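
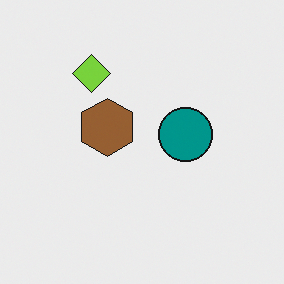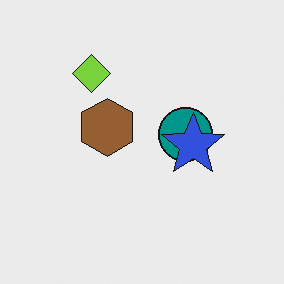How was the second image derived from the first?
This is the original image overlaid with an additional blue star.

A blue star appears in the second image that is absent from the first.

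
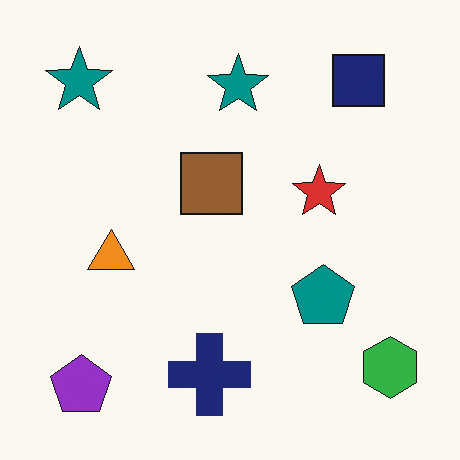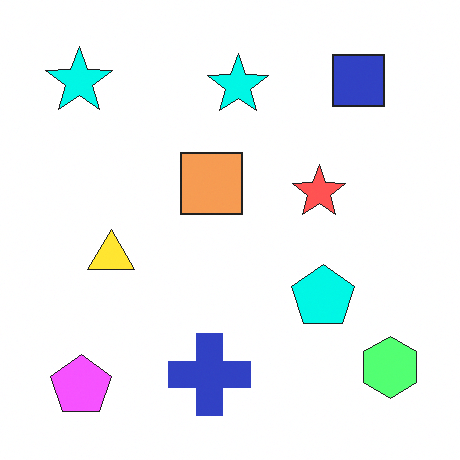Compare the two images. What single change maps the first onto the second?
The transformation is: brightened a lot.

Every pixel — background and shapes alike — is uniformly brightened.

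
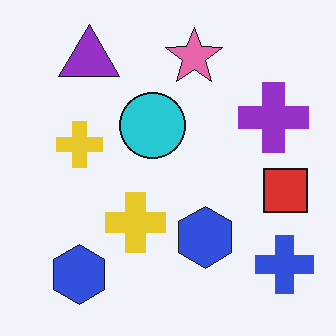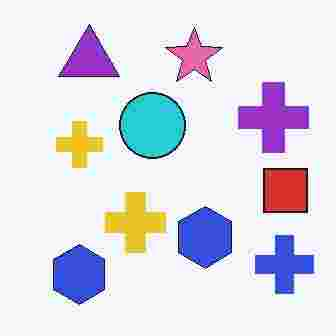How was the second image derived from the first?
The transformation is: degraded with heavy JPEG compression.

Blocky 8×8 compression artifacts appear around shape edges and the flat background shows ringing — characteristic JPEG degradation.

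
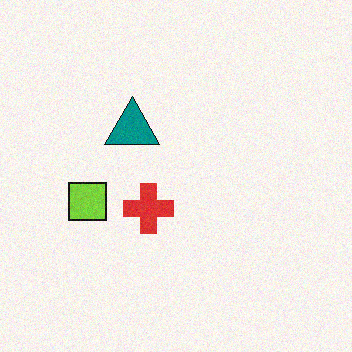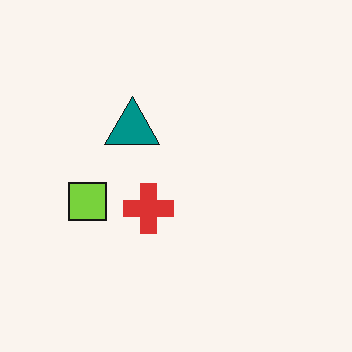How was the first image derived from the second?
This is the original image degraded with subtle gaussian noise.

Random speckle covers the whole image, including the flat background.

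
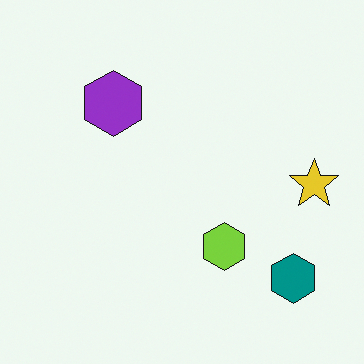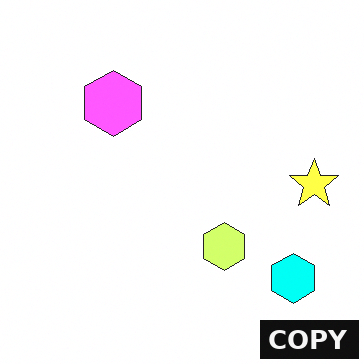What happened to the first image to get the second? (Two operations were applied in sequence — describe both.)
The second image is the first brightened a lot, then watermarked with the text "COPY" in the lower-right corner.

Every pixel — background and shapes alike — is uniformly brightened. A dark label reading "COPY" appears in the lower-right corner.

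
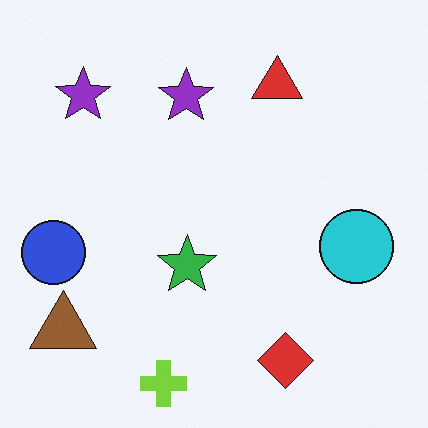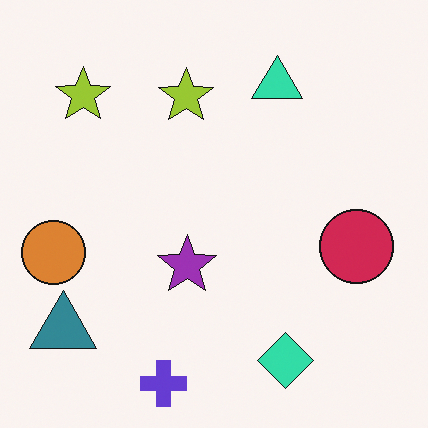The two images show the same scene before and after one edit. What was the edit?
It was hue-shifted through roughly half the color wheel.

Every shape's color has rotated by the same amount around the hue wheel — a uniform hue shift.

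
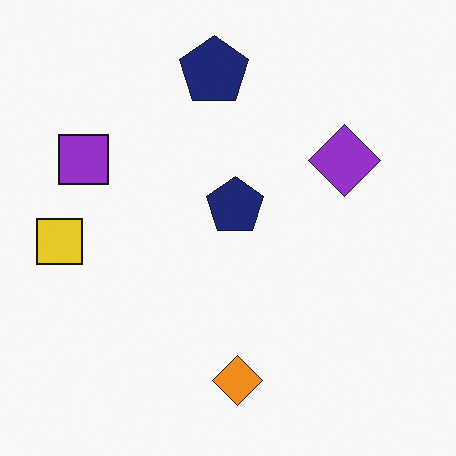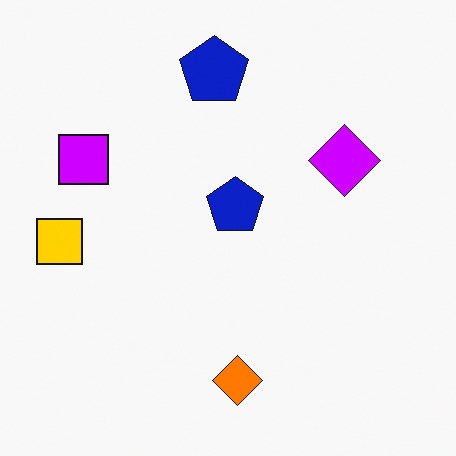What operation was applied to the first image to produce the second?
The second image is the first made much more vivid (saturation change).

All colors are more vivid — a global saturation change.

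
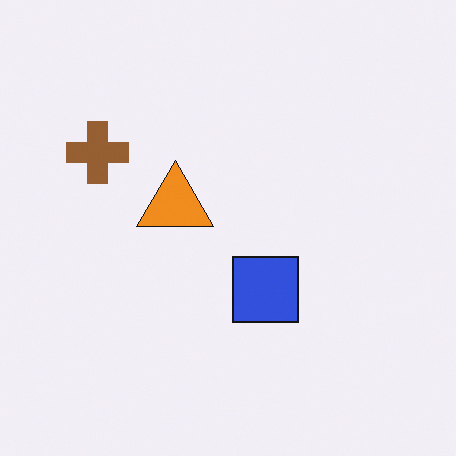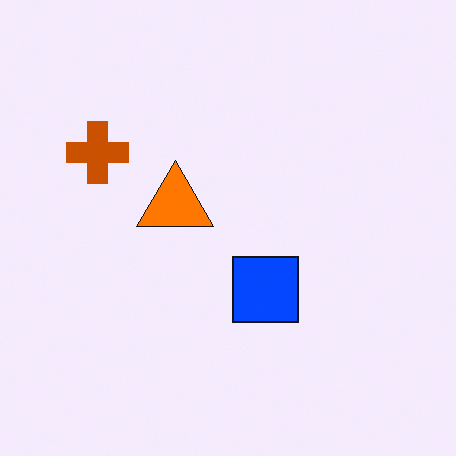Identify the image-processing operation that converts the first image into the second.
It was made much more vivid (saturation change).

All colors are more vivid — a global saturation change.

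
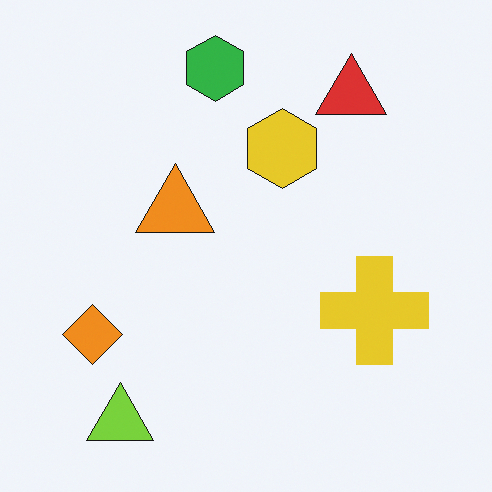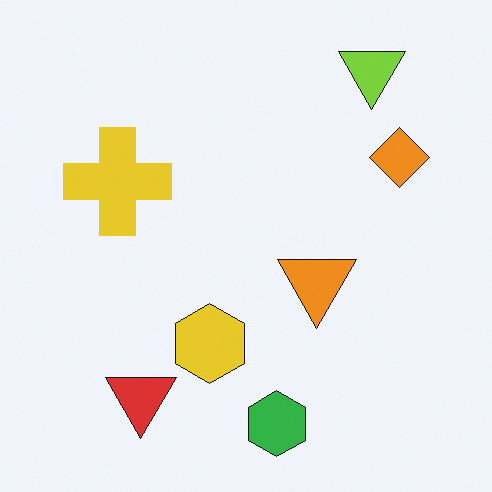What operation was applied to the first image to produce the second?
It was rotated 180°.

The lime triangle sits in the bottom-left of the first image and the top-right of the second — consistent with a whole-image 180° rotation.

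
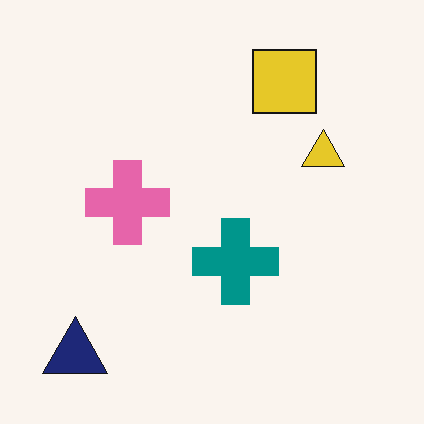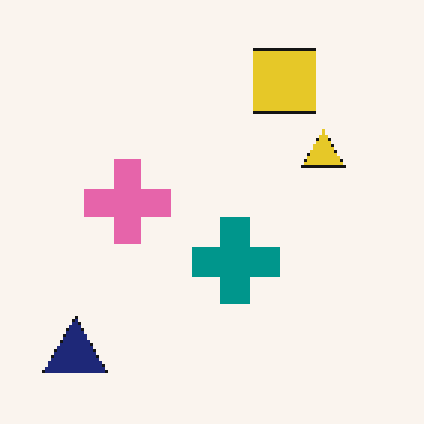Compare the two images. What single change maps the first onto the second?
Mildly pixelated.

Shapes are reduced to large square blocks; fine edges and outlines are lost — a downscale-then-upscale (mosaic) effect.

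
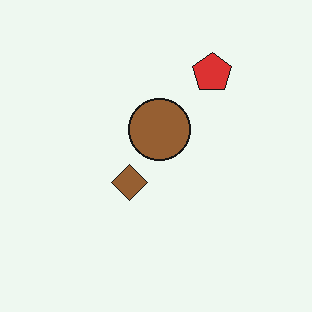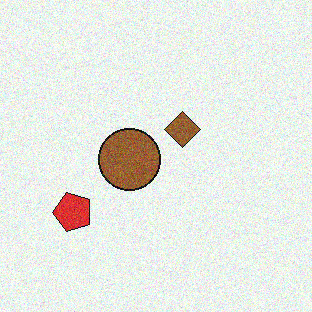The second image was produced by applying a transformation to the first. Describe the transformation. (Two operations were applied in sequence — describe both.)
It was degraded with visible gaussian noise, then transposed (reflected across the top-left ↔ bottom-right diagonal).

Random speckle covers the whole image, including the flat background. Shapes have swapped their row and column positions — what was in the top-right is now in the bottom-left — a diagonal reflection.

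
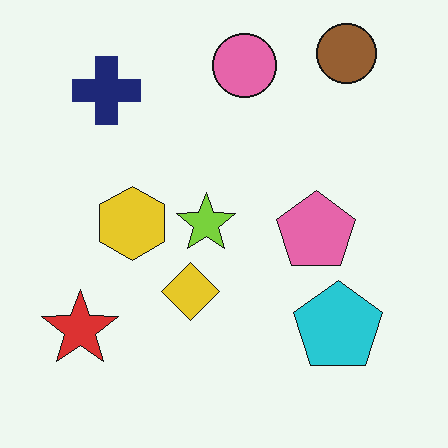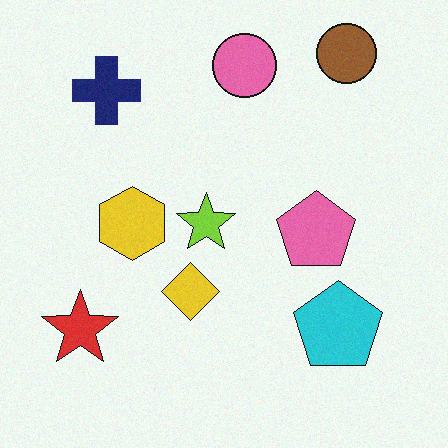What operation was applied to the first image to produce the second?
This is the original image degraded with light additive noise.

Random speckle covers the whole image, including the flat background.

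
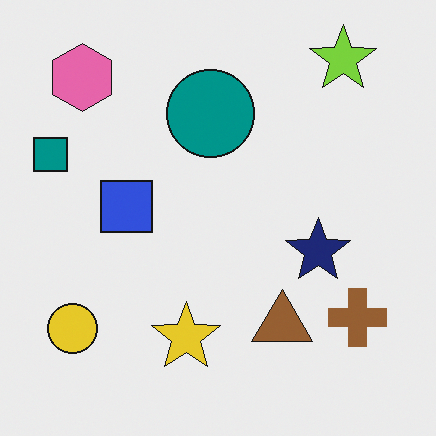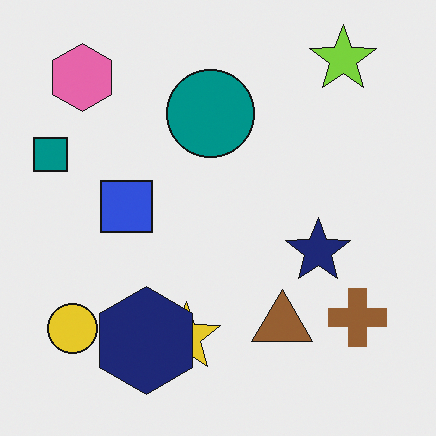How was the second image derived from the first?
This is the original image overlaid with an additional navy hexagon.

A navy hexagon appears in the second image that is absent from the first.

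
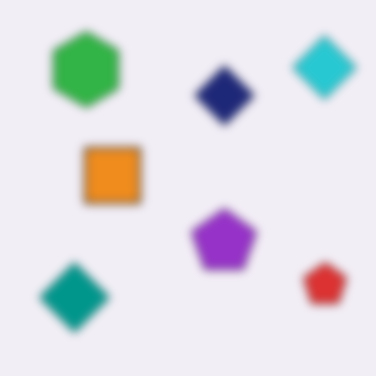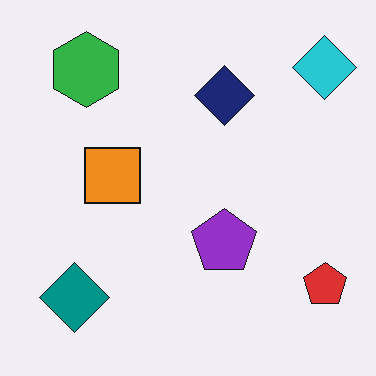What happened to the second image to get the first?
The image was moderately blurred.

Shape edges and outlines are uniformly softened across the whole image.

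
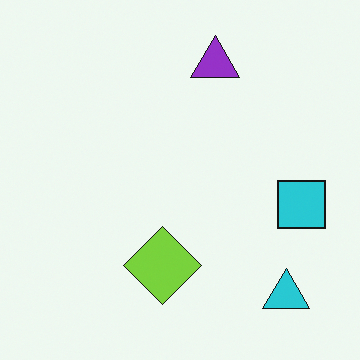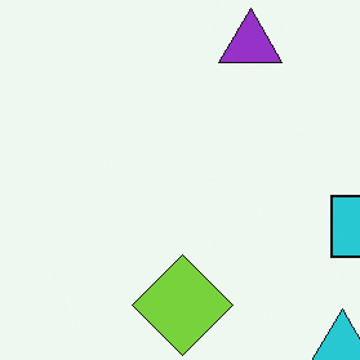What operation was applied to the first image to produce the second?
This is the original image cropped to a modestly smaller region and rescaled.

The visible shapes are larger and the field of view is narrower; shapes near the original edges may be partly or wholly outside the frame — a crop-and-rescale.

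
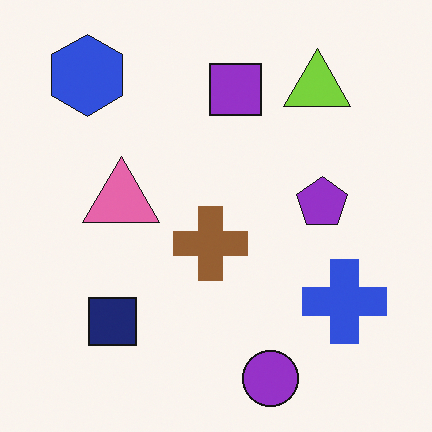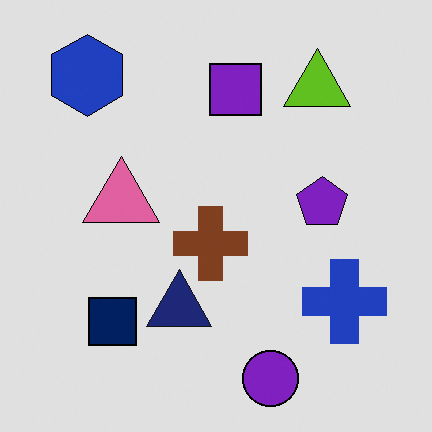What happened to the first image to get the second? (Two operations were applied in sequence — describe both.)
Posterized to a reduced palette, then overlaid with an additional navy triangle.

Each flat color has snapped to a coarser quantized level — most visibly, the near-white background has dropped to a flat grey. A navy triangle appears in the second image that is absent from the first.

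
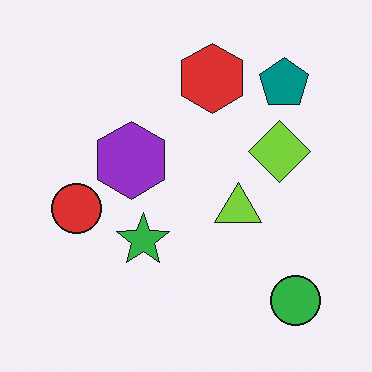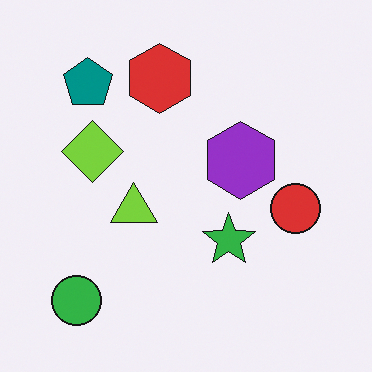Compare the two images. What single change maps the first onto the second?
The transformation is: flipped horizontally (left ↔ right).

The red circle is in the left of the first image and the right of the second — shapes on opposite sides of the vertical midline have swapped in a mirror flip.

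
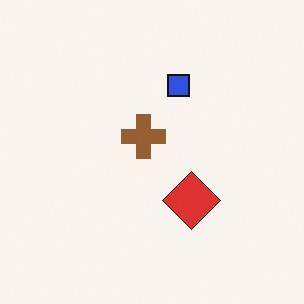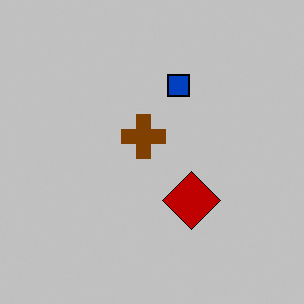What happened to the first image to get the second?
This is the original image heavily posterized to just a handful of flat colors.

Each flat color has snapped to a coarser quantized level — most visibly, the near-white background has dropped to a flat grey.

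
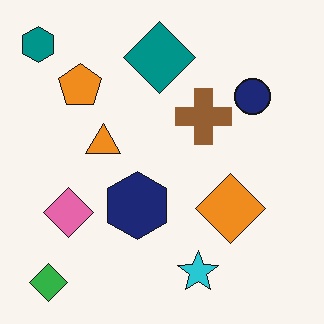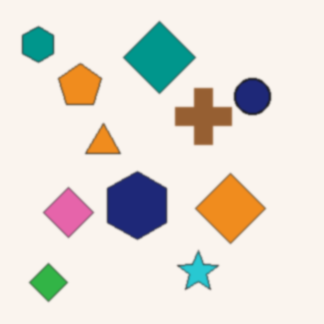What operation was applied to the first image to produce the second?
It was given a subtle gaussian blur.

Shape edges and outlines are uniformly softened across the whole image.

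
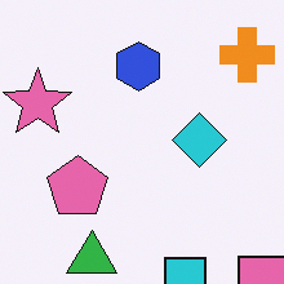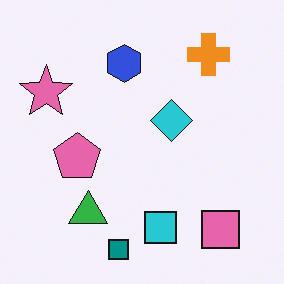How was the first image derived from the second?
This is the original image cropped slightly and scaled back up.

The visible shapes are larger and the field of view is narrower; shapes near the original edges may be partly or wholly outside the frame — a crop-and-rescale.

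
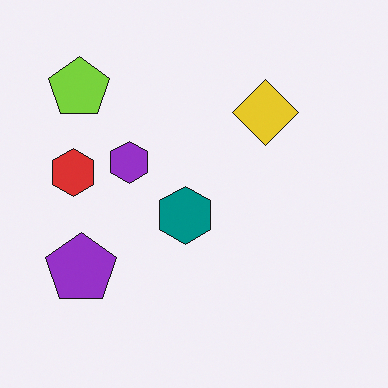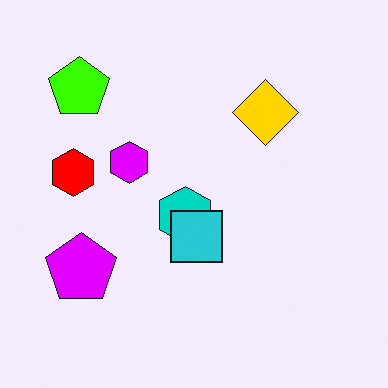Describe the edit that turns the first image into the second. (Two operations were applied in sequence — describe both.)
The transformation is: heavily oversaturated, then overlaid with an additional cyan square.

All colors are more vivid — a global saturation change. A cyan square appears in the second image that is absent from the first.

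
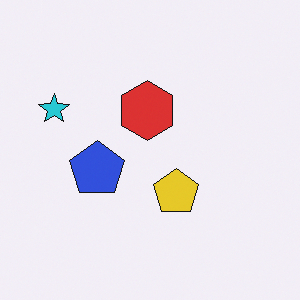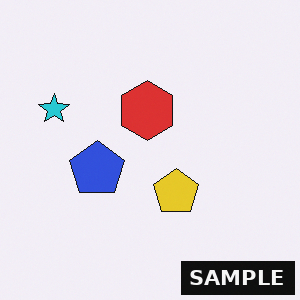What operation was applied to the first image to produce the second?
The image was watermarked with the text "SAMPLE" in the lower-right corner.

A dark label reading "SAMPLE" appears in the lower-right corner.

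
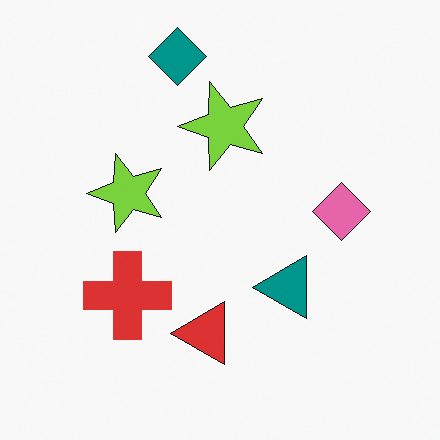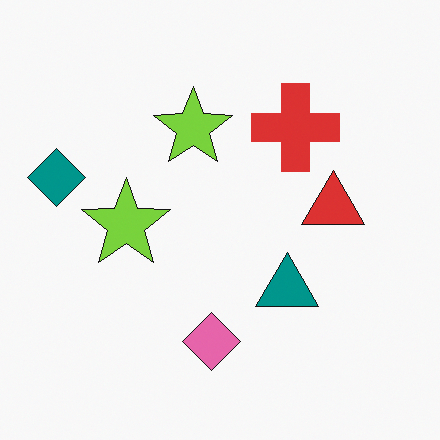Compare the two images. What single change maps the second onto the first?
Transposed (reflected across the top-left ↔ bottom-right diagonal).

Shapes have swapped their row and column positions — what was in the top-right is now in the bottom-left — a diagonal reflection.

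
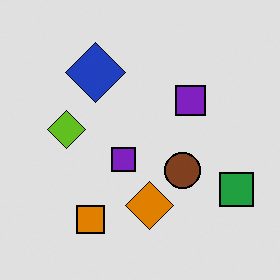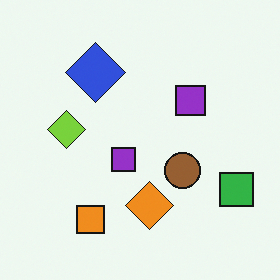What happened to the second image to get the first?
The first image is the second posterized to a reduced palette.

Each flat color has snapped to a coarser quantized level — most visibly, the near-white background has dropped to a flat grey.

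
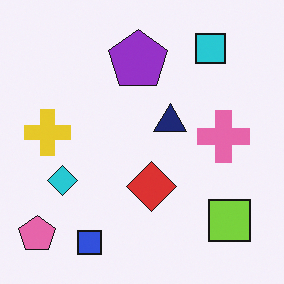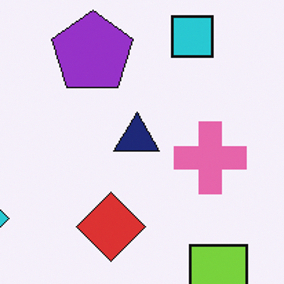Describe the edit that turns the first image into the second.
The second image is the first cropped to a modestly smaller region and rescaled.

The visible shapes are larger and the field of view is narrower; shapes near the original edges may be partly or wholly outside the frame — a crop-and-rescale.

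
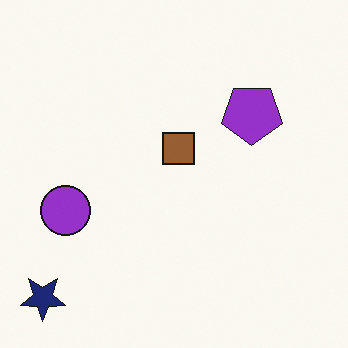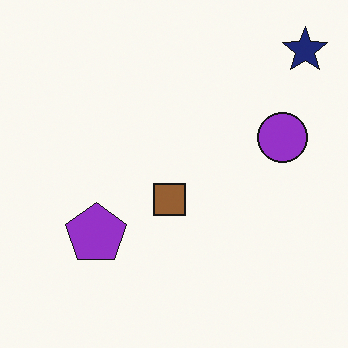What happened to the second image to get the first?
This is the original image rotated 180°.

The navy star sits in the top-right of the second image and the bottom-left of the first — consistent with a whole-image 180° rotation.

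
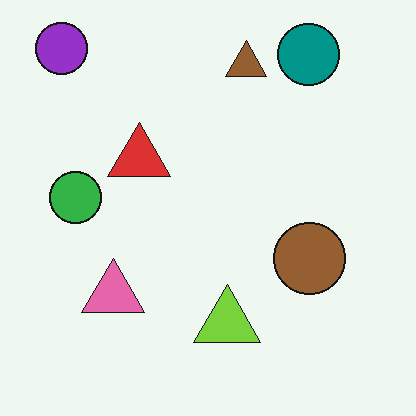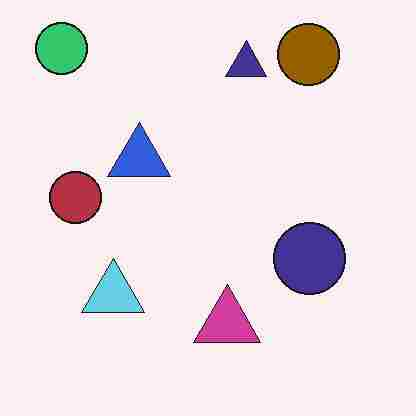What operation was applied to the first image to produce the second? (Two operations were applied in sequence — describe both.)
The second image is the first hue-shifted by a large amount, then degraded with heavy JPEG compression.

Every shape's color has rotated by the same amount around the hue wheel — a uniform hue shift. Blocky 8×8 compression artifacts appear around shape edges and the flat background shows ringing — characteristic JPEG degradation.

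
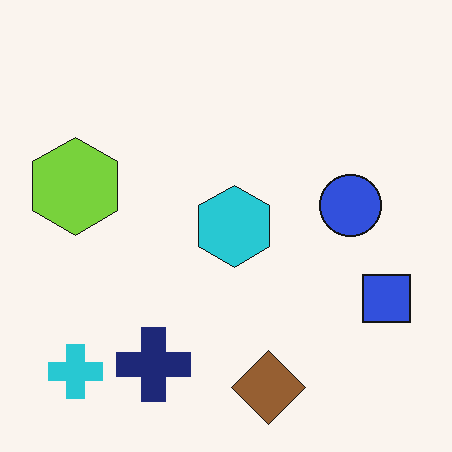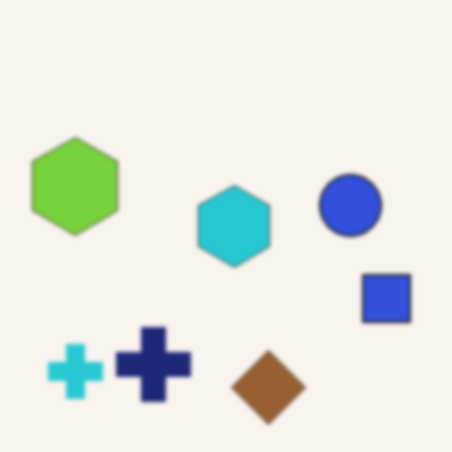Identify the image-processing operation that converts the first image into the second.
This is the original image lightly blurred.

Shape edges and outlines are uniformly softened across the whole image.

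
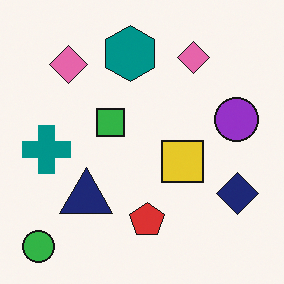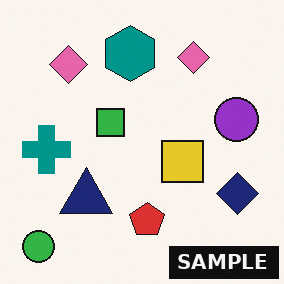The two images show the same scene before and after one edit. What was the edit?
The image was watermarked with the text "SAMPLE" in the lower-right corner.

A dark label reading "SAMPLE" appears in the lower-right corner.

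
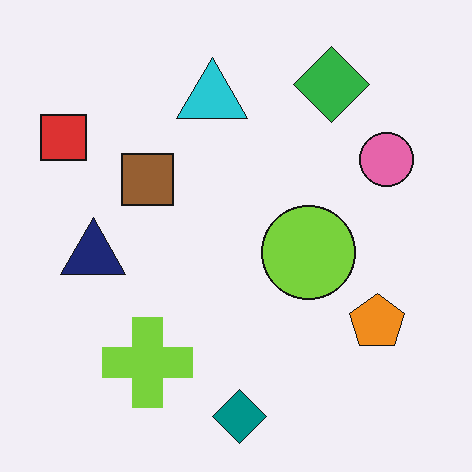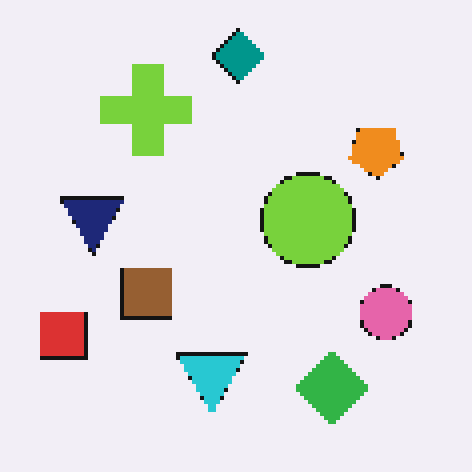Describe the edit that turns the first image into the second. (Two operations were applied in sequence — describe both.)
It was mildly pixelated, then flipped vertically (top ↔ bottom).

Shapes are reduced to large square blocks; fine edges and outlines are lost — a downscale-then-upscale (mosaic) effect. The teal diamond is in the bottom of the first image and the top of the second — shapes on opposite sides of the horizontal midline have swapped in a mirror flip.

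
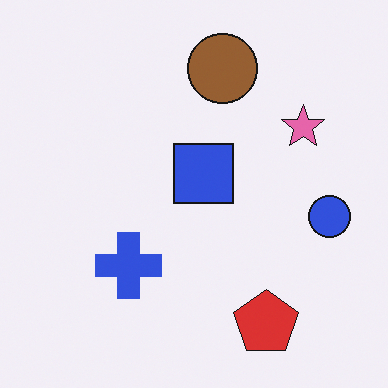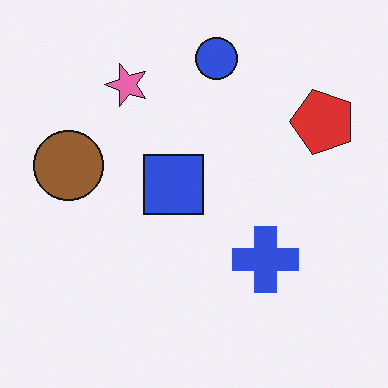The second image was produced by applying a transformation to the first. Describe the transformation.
The second image is the first rotated 90° counter-clockwise.

The red pentagon sits in the bottom-right of the first image and the top-right of the second — consistent with a whole-image 90° counter-clockwise rotation.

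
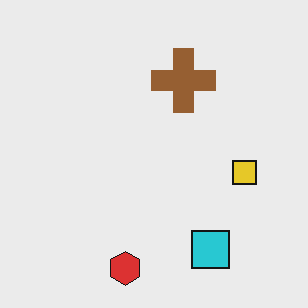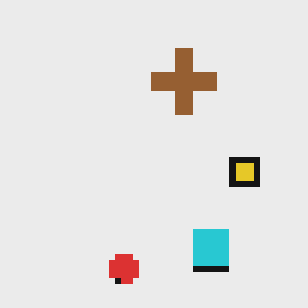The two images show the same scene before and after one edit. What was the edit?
This is the original image pixelated into visible square blocks.

Shapes are reduced to large square blocks; fine edges and outlines are lost — a downscale-then-upscale (mosaic) effect.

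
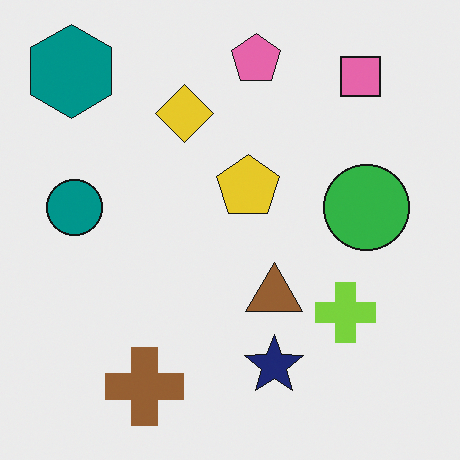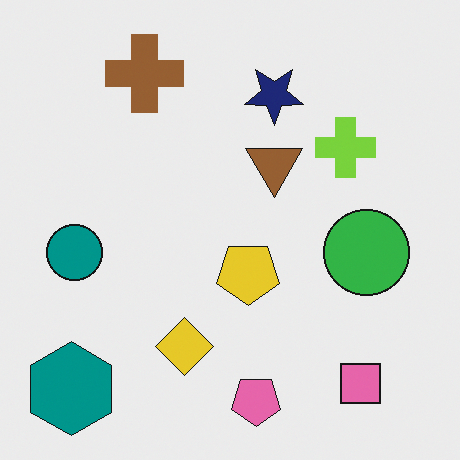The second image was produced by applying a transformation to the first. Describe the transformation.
The second image is the first flipped vertically (top ↔ bottom).

The pink pentagon is in the top of the first image and the bottom of the second — shapes on opposite sides of the horizontal midline have swapped in a mirror flip.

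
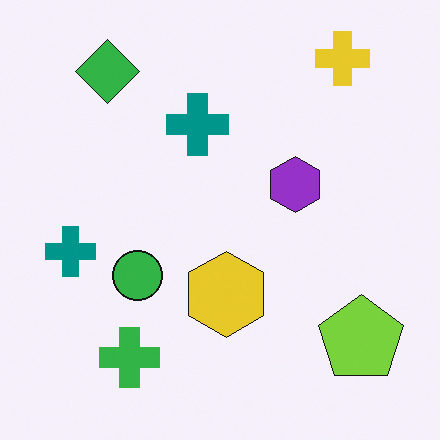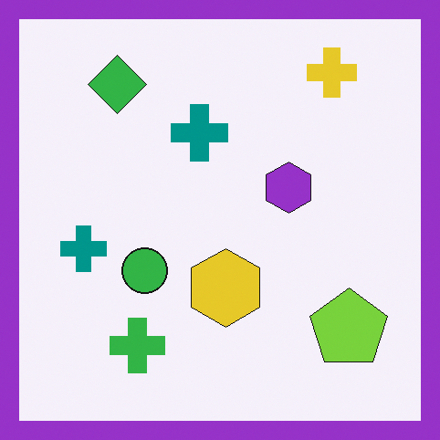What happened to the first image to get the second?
The transformation is: framed with a purple border.

A solid purple frame runs around the edge of the second image, with the content slightly shrunk inside it.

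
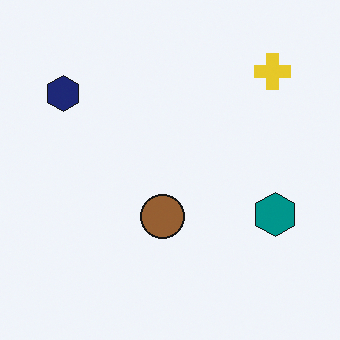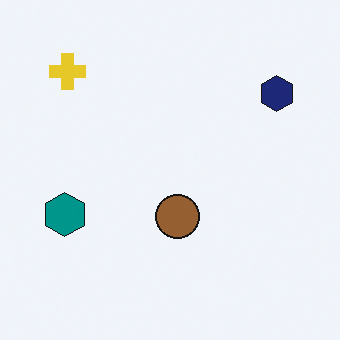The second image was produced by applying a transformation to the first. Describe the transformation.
Flipped horizontally (left ↔ right).

The navy hexagon is in the top-left of the first image and the top-right of the second — shapes on opposite sides of the vertical midline have swapped in a mirror flip.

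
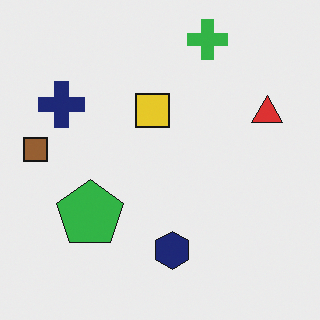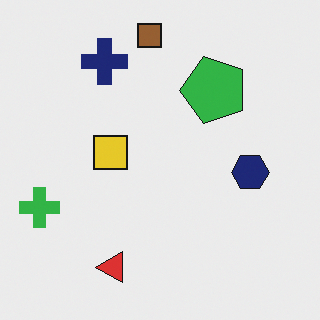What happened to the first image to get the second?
It was transposed (reflected across the top-left ↔ bottom-right diagonal).

Shapes have swapped their row and column positions — what was in the top-right is now in the bottom-left — a diagonal reflection.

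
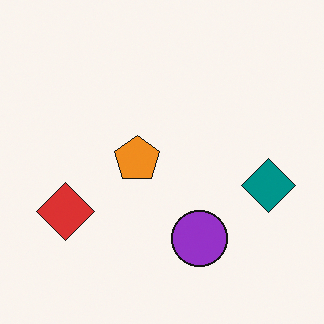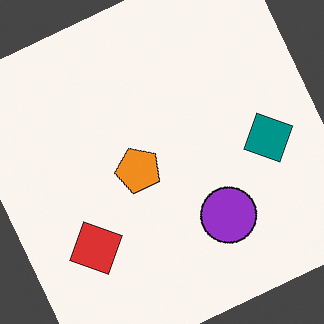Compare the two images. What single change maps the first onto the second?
Rotated counter-clockwise by a clearly visible amount.

Every shape is tilted by the same angle and the image corners show triangular fill wedges — a whole-image rotation by a non-right angle.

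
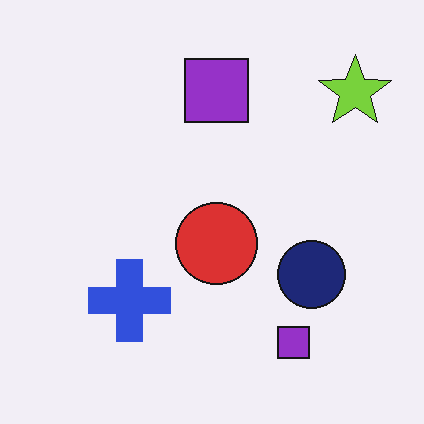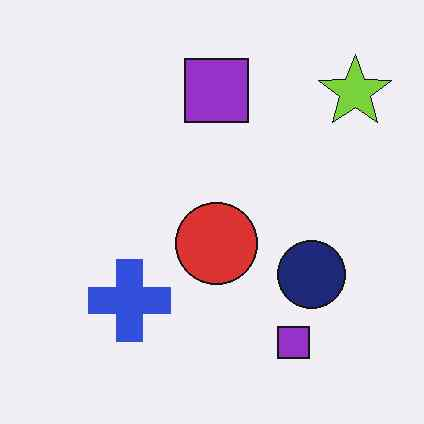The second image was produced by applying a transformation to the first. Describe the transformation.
This is the original image JPEG-compressed with visible artifacts.

Blocky 8×8 compression artifacts appear around shape edges and the flat background shows ringing — characteristic JPEG degradation.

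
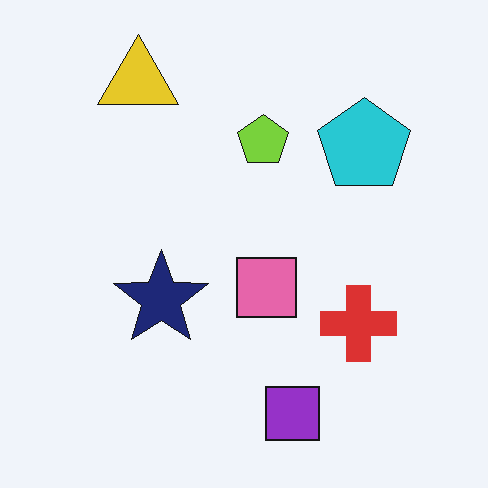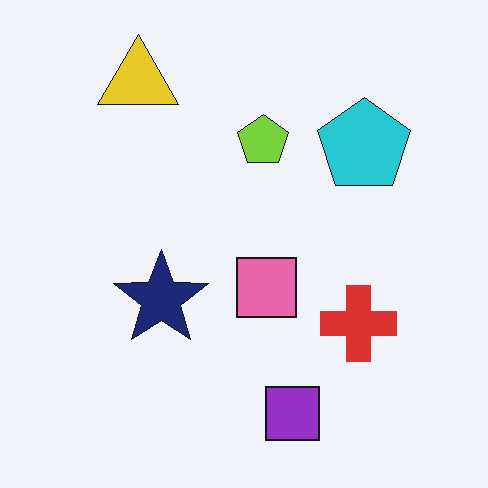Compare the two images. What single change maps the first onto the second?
It was given moderate JPEG compression.

Blocky 8×8 compression artifacts appear around shape edges and the flat background shows ringing — characteristic JPEG degradation.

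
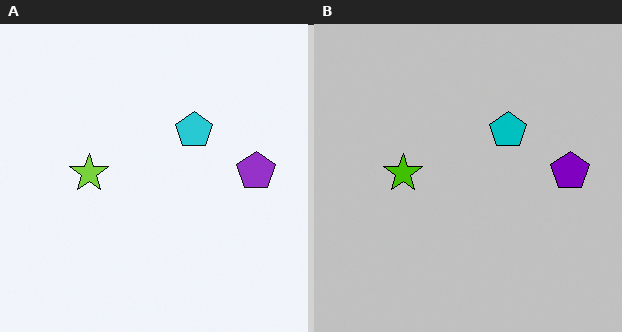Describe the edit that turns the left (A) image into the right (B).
The transformation is: heavily posterized to just a handful of flat colors.

Each flat color has snapped to a coarser quantized level — most visibly, the near-white background has dropped to a flat grey.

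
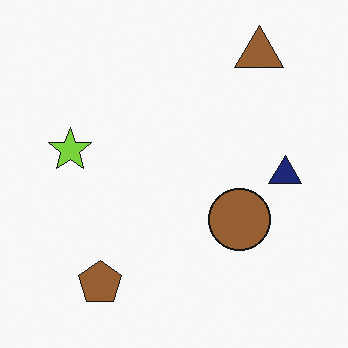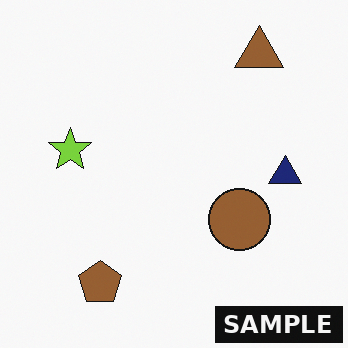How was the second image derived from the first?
The image was watermarked with the text "SAMPLE" in the lower-right corner.

A dark label reading "SAMPLE" appears in the lower-right corner.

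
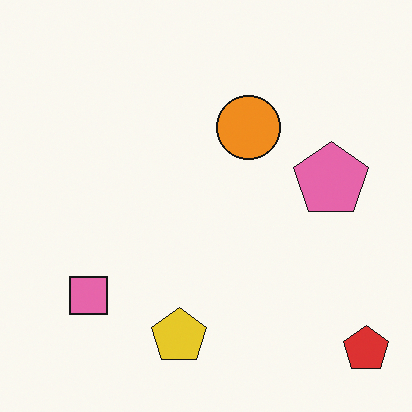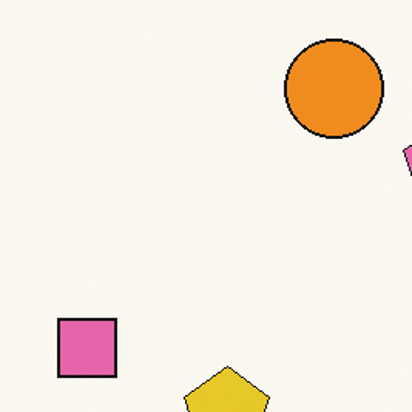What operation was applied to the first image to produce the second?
Cropped to a modestly smaller region and rescaled.

The visible shapes are larger and the field of view is narrower; shapes near the original edges may be partly or wholly outside the frame — a crop-and-rescale.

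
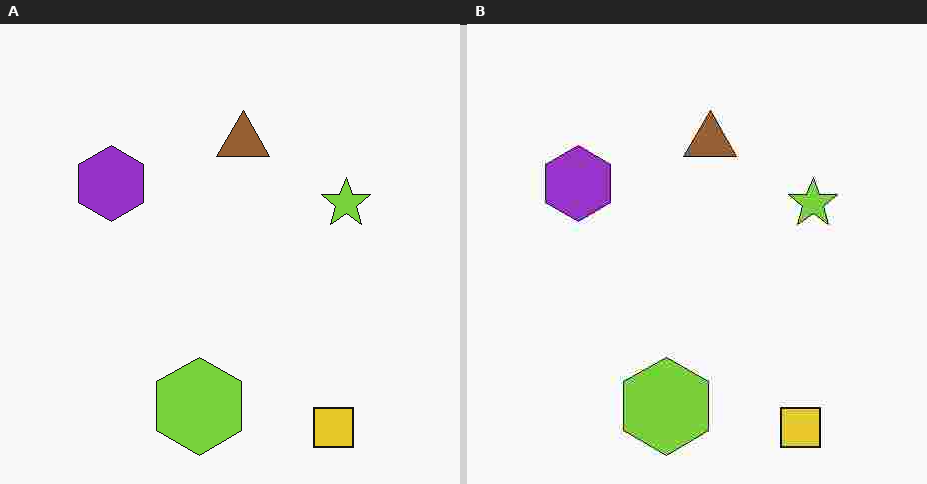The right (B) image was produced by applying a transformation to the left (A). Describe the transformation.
It was degraded with heavy JPEG compression.

Blocky 8×8 compression artifacts appear around shape edges and the flat background shows ringing — characteristic JPEG degradation.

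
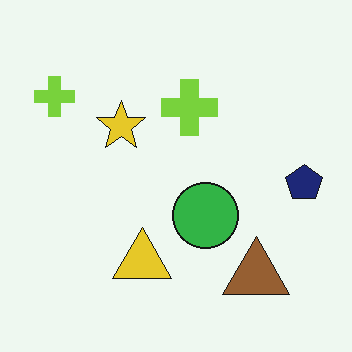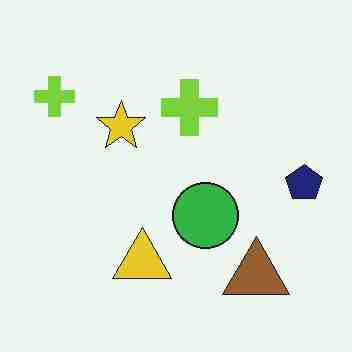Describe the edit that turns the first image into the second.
The transformation is: degraded with heavy JPEG compression.

Blocky 8×8 compression artifacts appear around shape edges and the flat background shows ringing — characteristic JPEG degradation.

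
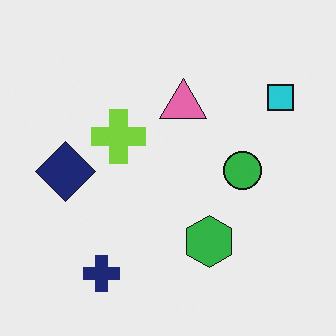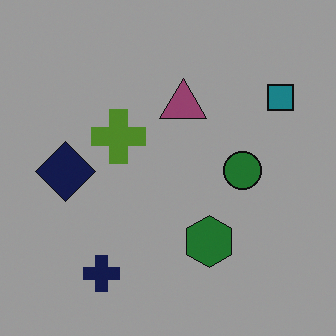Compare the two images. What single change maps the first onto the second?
This is the original image substantially darkened.

Every pixel — background and shapes alike — is uniformly darkened.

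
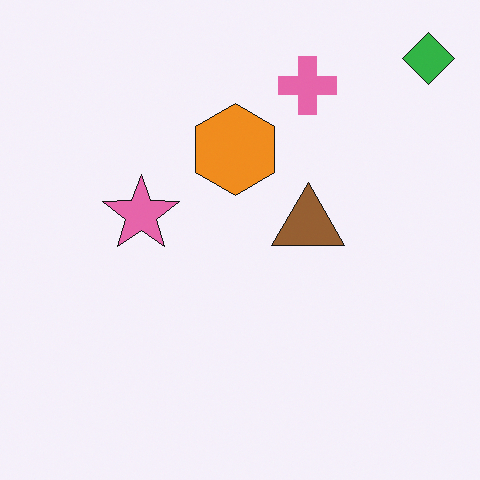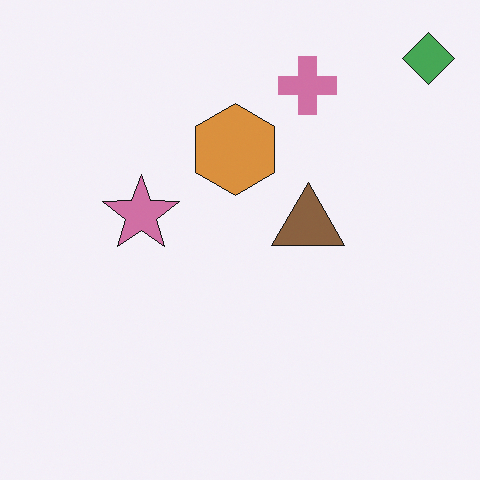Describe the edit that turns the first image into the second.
It was slightly desaturated.

All colors are more muted and greyish — a global saturation change.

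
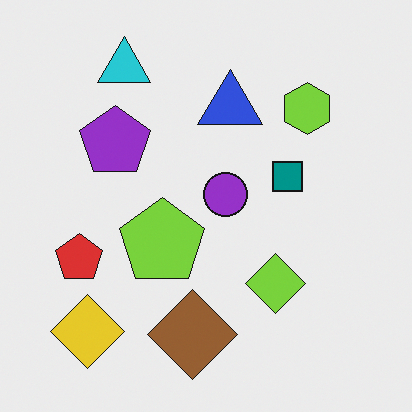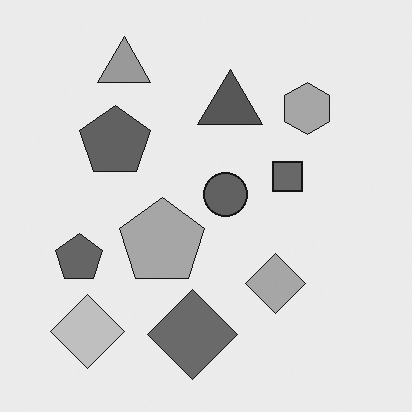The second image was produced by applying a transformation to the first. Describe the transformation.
The image was converted to grayscale.

All color is removed — every shape is now a shade of grey.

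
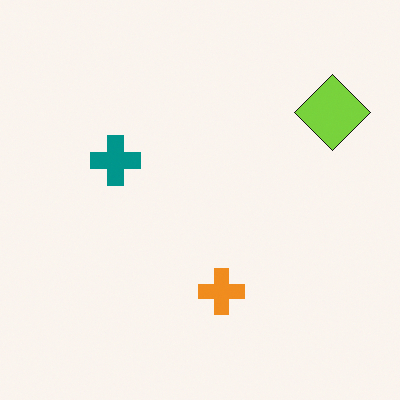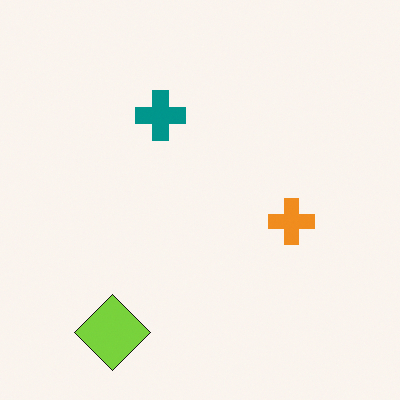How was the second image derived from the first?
This is the original image transposed (reflected across the top-left ↔ bottom-right diagonal).

Shapes have swapped their row and column positions — what was in the top-right is now in the bottom-left — a diagonal reflection.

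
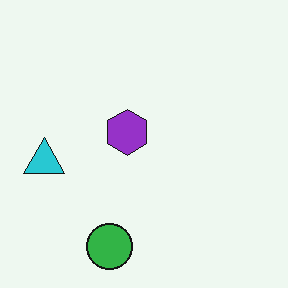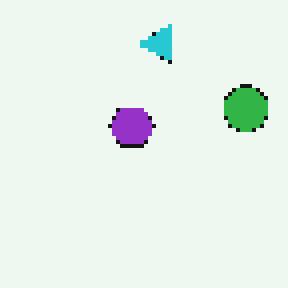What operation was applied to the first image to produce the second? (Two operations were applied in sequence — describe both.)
The second image is the first transposed (reflected across the top-left ↔ bottom-right diagonal), then mildly pixelated.

Shapes have swapped their row and column positions — what was in the top-right is now in the bottom-left — a diagonal reflection. Shapes are reduced to large square blocks; fine edges and outlines are lost — a downscale-then-upscale (mosaic) effect.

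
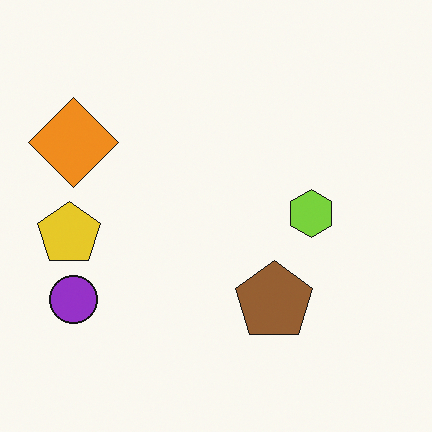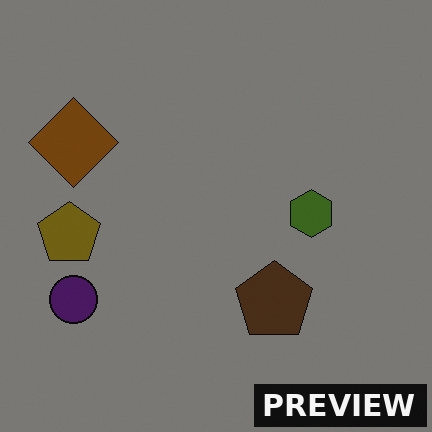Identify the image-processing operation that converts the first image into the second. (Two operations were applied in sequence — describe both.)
The image was darkened a lot, then watermarked with the text "PREVIEW" in the lower-right corner.

Every pixel — background and shapes alike — is uniformly darkened. A dark label reading "PREVIEW" appears in the lower-right corner.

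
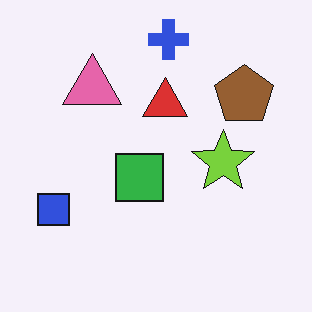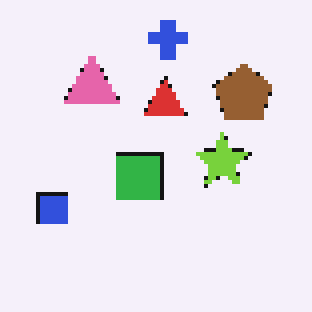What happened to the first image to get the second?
This is the original image mildly pixelated.

Shapes are reduced to large square blocks; fine edges and outlines are lost — a downscale-then-upscale (mosaic) effect.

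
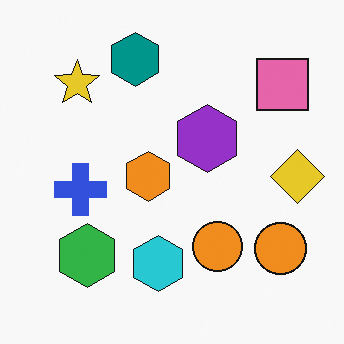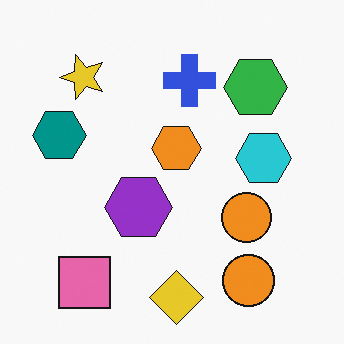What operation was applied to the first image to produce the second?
The transformation is: transposed (reflected across the top-left ↔ bottom-right diagonal).

Shapes have swapped their row and column positions — what was in the top-right is now in the bottom-left — a diagonal reflection.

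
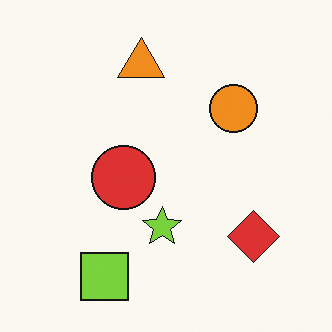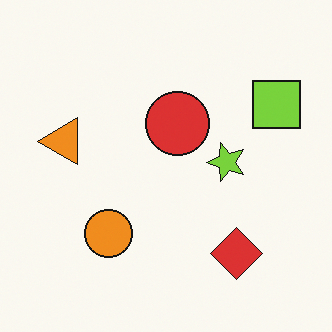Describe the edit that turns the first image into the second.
This is the original image transposed (reflected across the top-left ↔ bottom-right diagonal).

Shapes have swapped their row and column positions — what was in the top-right is now in the bottom-left — a diagonal reflection.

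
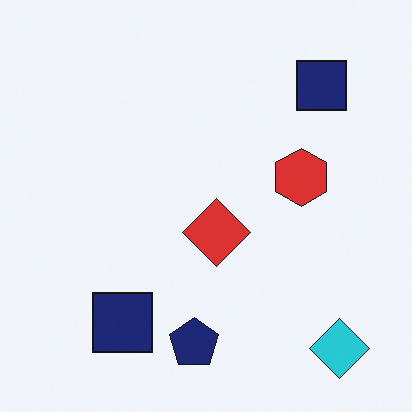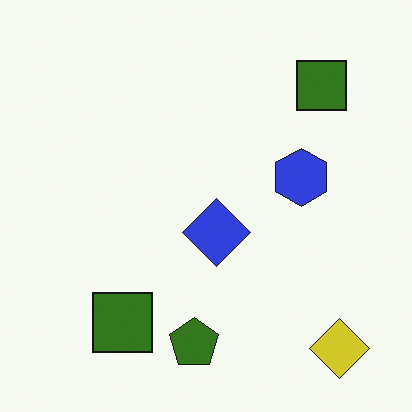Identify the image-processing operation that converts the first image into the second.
It was hue-shifted through roughly half the color wheel.

Every shape's color has rotated by the same amount around the hue wheel — a uniform hue shift.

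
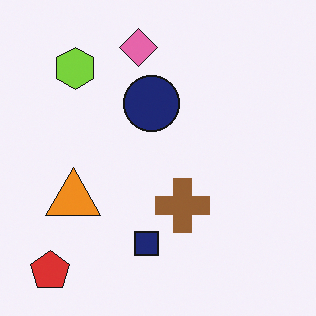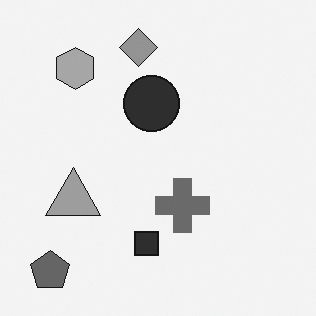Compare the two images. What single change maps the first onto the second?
The image was converted to grayscale.

All color is removed — every shape is now a shade of grey.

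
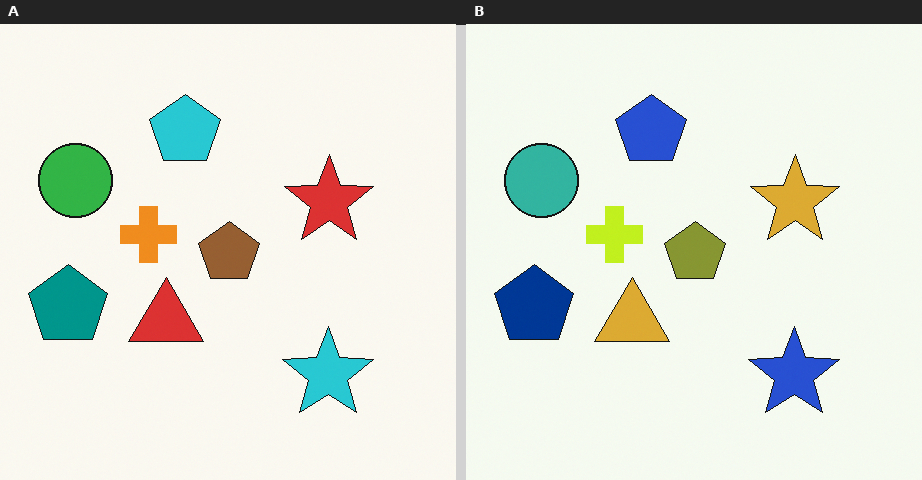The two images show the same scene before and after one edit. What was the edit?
It was hue-shifted by a small amount.

Every shape's color has rotated by the same amount around the hue wheel — a uniform hue shift.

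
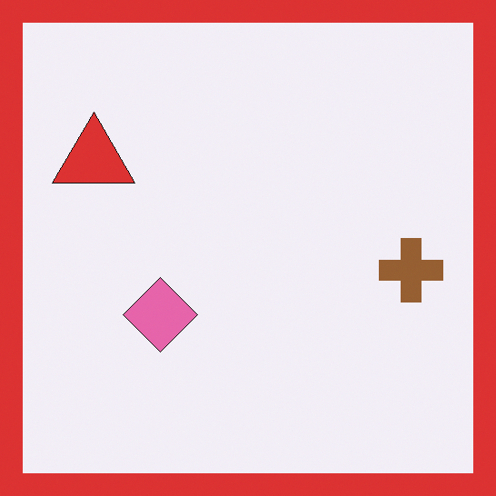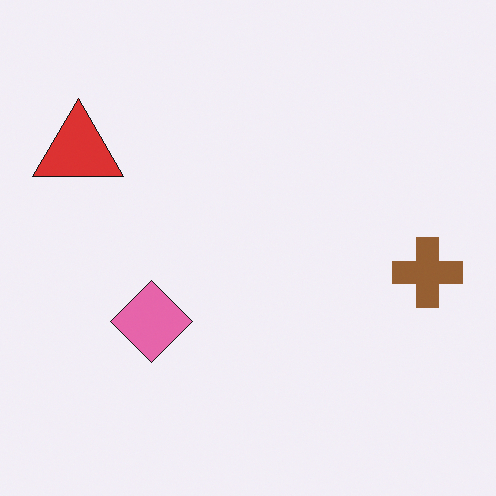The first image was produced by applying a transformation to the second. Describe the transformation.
This is the original image framed with a red border.

A solid red frame runs around the edge of the first image, with the content slightly shrunk inside it.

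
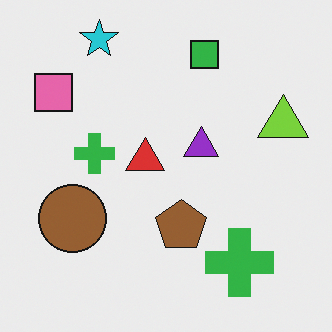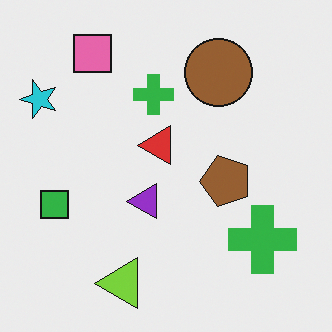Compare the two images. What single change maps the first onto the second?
It was transposed (reflected across the top-left ↔ bottom-right diagonal).

Shapes have swapped their row and column positions — what was in the top-right is now in the bottom-left — a diagonal reflection.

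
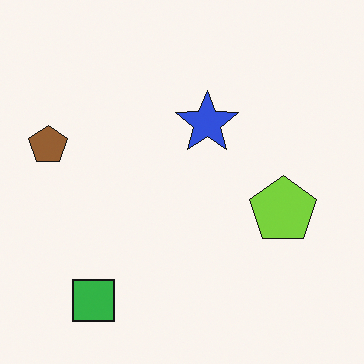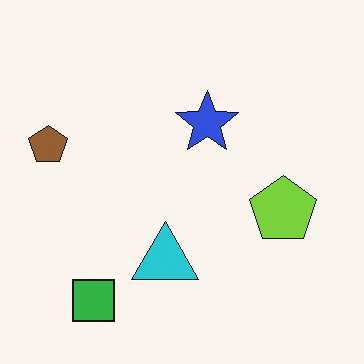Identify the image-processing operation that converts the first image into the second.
Overlaid with an additional cyan triangle.

A cyan triangle appears in the second image that is absent from the first.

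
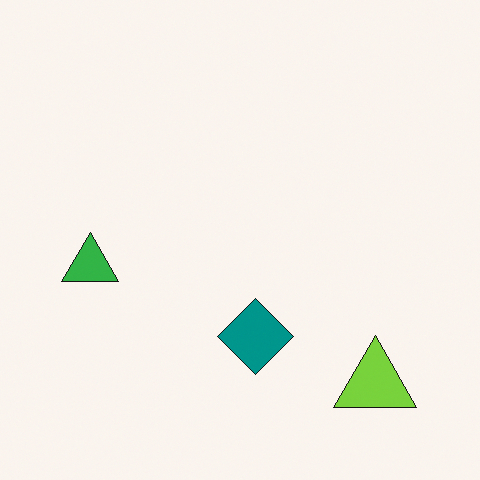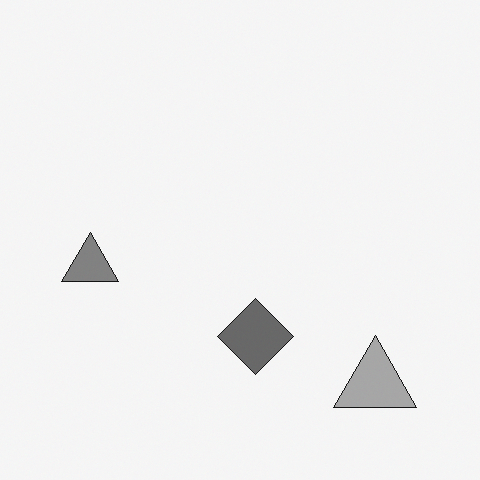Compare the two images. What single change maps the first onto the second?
The second image is the first converted to grayscale.

All color is removed — every shape is now a shade of grey.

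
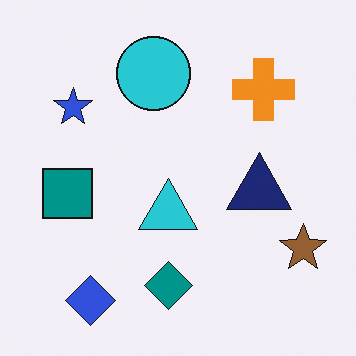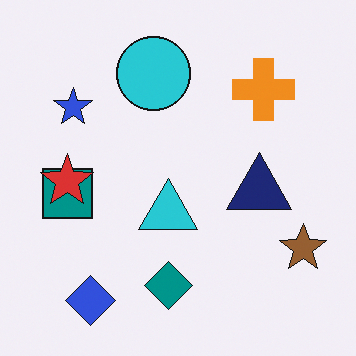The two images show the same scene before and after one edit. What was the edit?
The transformation is: overlaid with an additional red star.

A red star appears in the second image that is absent from the first.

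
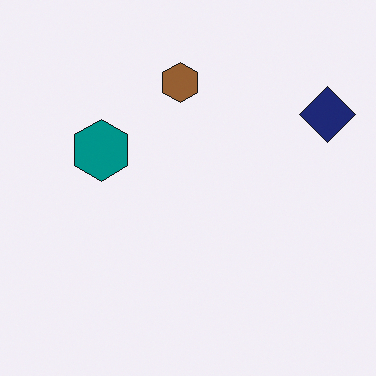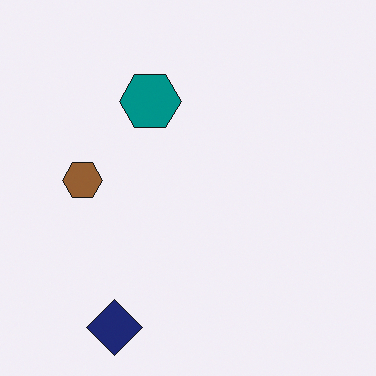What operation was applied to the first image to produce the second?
Transposed (reflected across the top-left ↔ bottom-right diagonal).

Shapes have swapped their row and column positions — what was in the top-right is now in the bottom-left — a diagonal reflection.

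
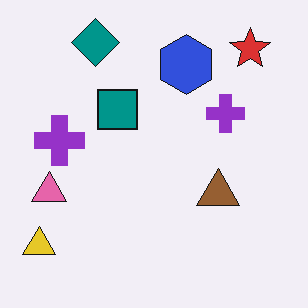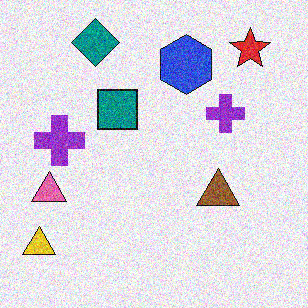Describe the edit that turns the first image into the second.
The transformation is: degraded with a thick layer of grain.

Random speckle covers the whole image, including the flat background.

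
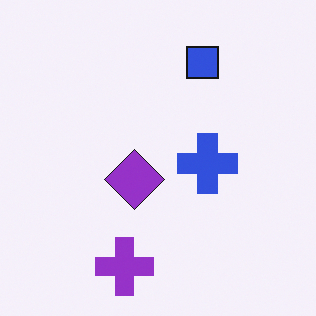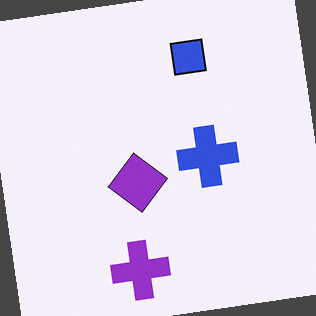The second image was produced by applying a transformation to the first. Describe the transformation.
Rotated counter-clockwise by a few degrees.

Every shape is tilted by the same angle and the image corners show triangular fill wedges — a whole-image rotation by a non-right angle.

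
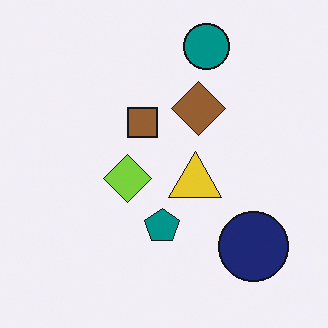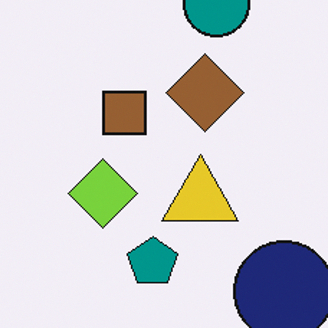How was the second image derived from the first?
The second image is the first cropped to a modestly smaller region and rescaled.

The visible shapes are larger and the field of view is narrower; shapes near the original edges may be partly or wholly outside the frame — a crop-and-rescale.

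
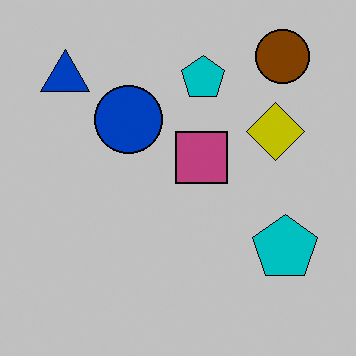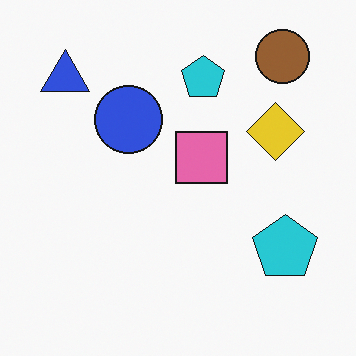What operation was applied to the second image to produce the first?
The transformation is: heavily posterized to just a handful of flat colors.

Each flat color has snapped to a coarser quantized level — most visibly, the near-white background has dropped to a flat grey.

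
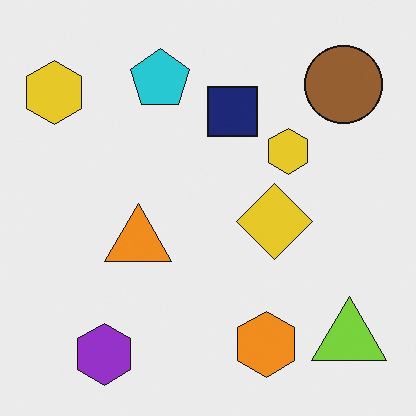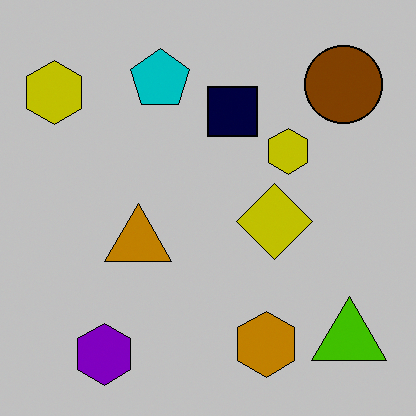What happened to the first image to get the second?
Heavily posterized to just a handful of flat colors.

Each flat color has snapped to a coarser quantized level — most visibly, the near-white background has dropped to a flat grey.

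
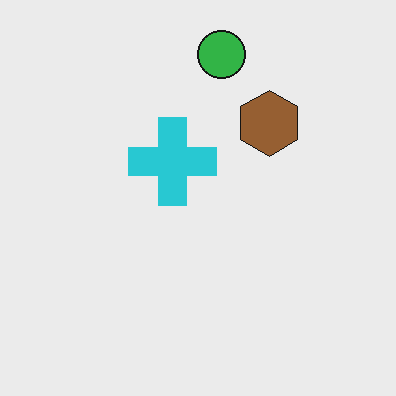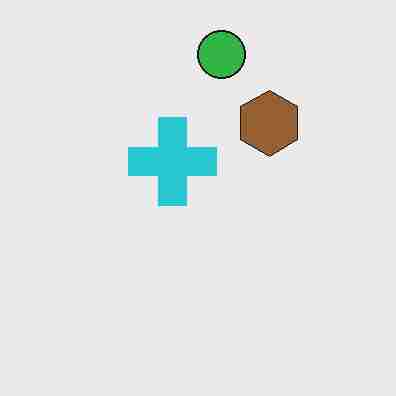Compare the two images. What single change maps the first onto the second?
The image was heavily JPEG-compressed with obvious blocking artifacts.

Blocky 8×8 compression artifacts appear around shape edges and the flat background shows ringing — characteristic JPEG degradation.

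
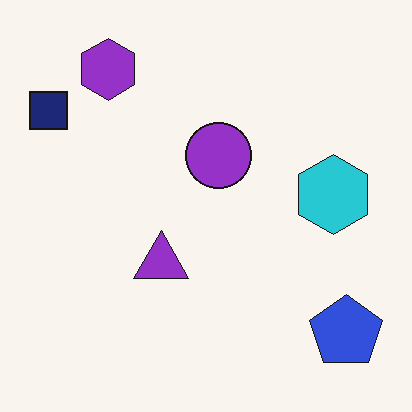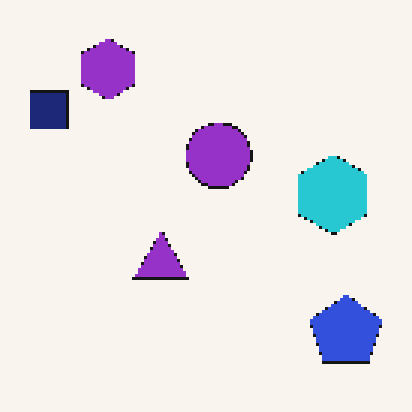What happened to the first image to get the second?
The second image is the first mildly pixelated.

Shapes are reduced to large square blocks; fine edges and outlines are lost — a downscale-then-upscale (mosaic) effect.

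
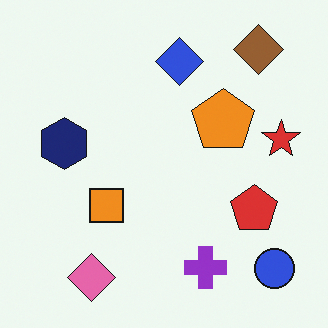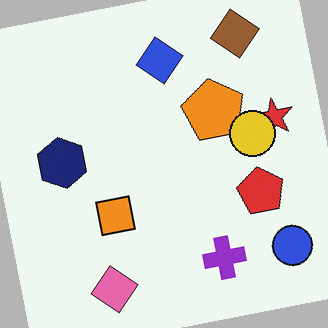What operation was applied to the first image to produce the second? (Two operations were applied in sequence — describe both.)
The image was rotated counter-clockwise by a few degrees, then overlaid with an additional yellow circle.

Every shape is tilted by the same angle and the image corners show triangular fill wedges — a whole-image rotation by a non-right angle. A yellow circle appears in the second image that is absent from the first.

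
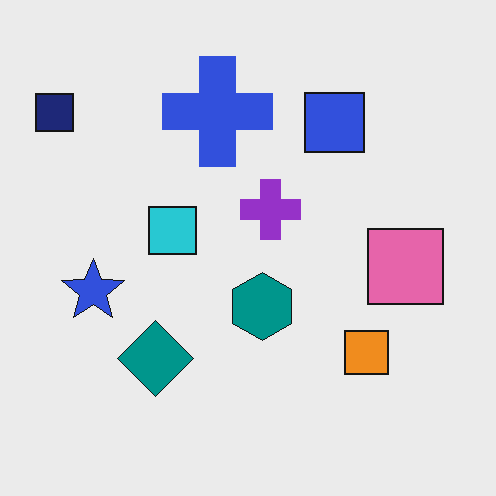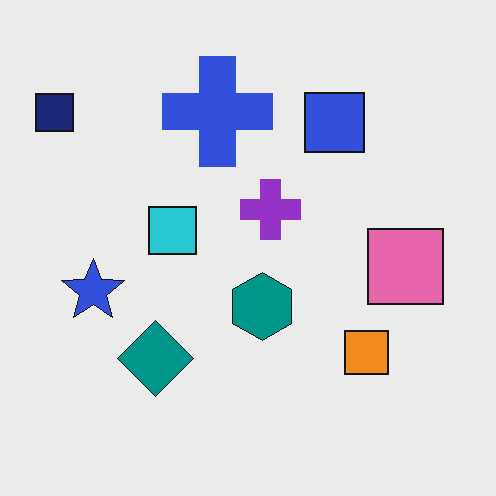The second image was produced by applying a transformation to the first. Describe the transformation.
Given moderate JPEG compression.

Blocky 8×8 compression artifacts appear around shape edges and the flat background shows ringing — characteristic JPEG degradation.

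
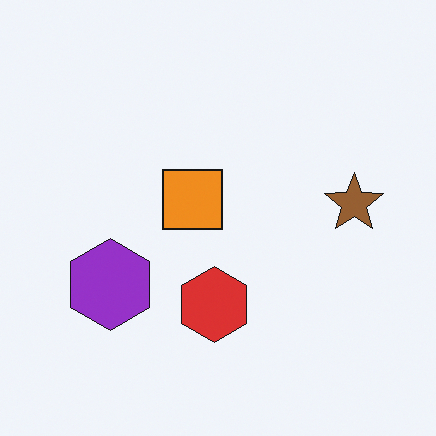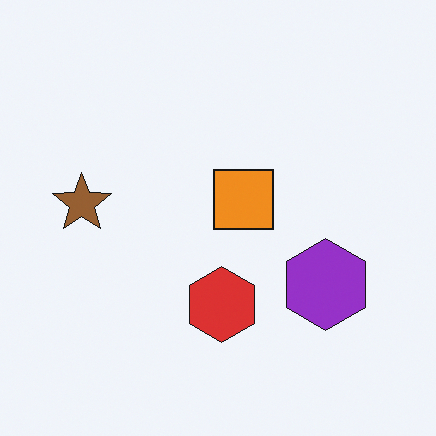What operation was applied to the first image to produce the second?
This is the original image flipped horizontally (left ↔ right).

The brown star is in the right of the first image and the left of the second — shapes on opposite sides of the vertical midline have swapped in a mirror flip.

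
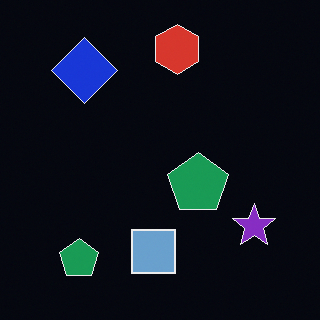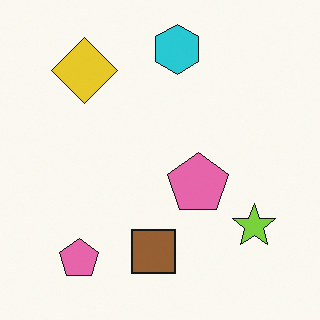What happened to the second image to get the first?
This is the original image color-inverted (negative).

The light background has become dark and every shape's color is its complement — a photographic negative.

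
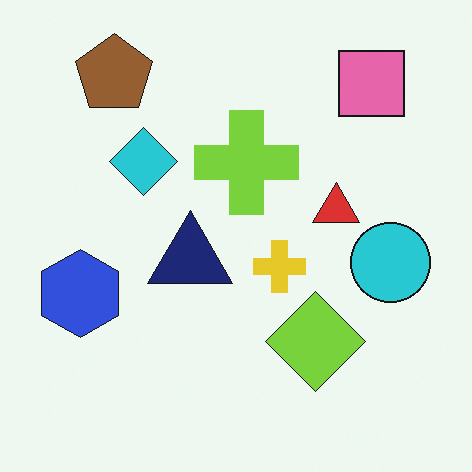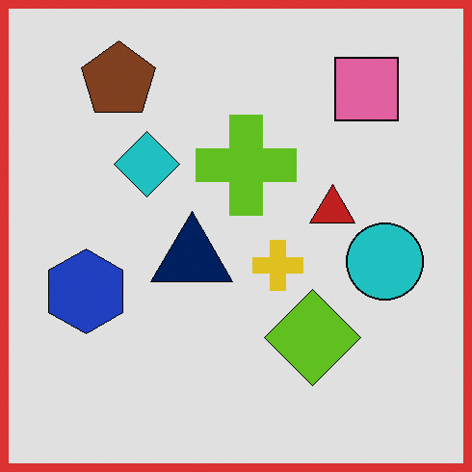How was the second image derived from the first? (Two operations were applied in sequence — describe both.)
The image was posterized to a reduced palette, then framed with a red border.

Each flat color has snapped to a coarser quantized level — most visibly, the near-white background has dropped to a flat grey. A solid red frame runs around the edge of the second image, with the content slightly shrunk inside it.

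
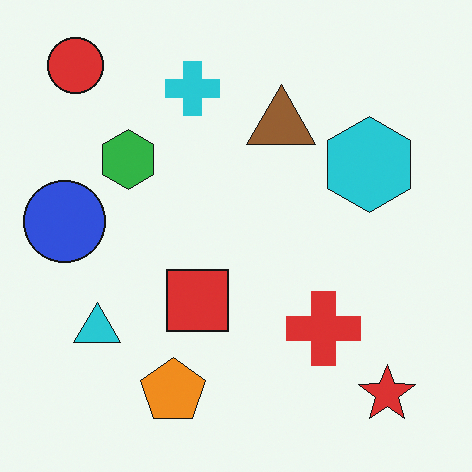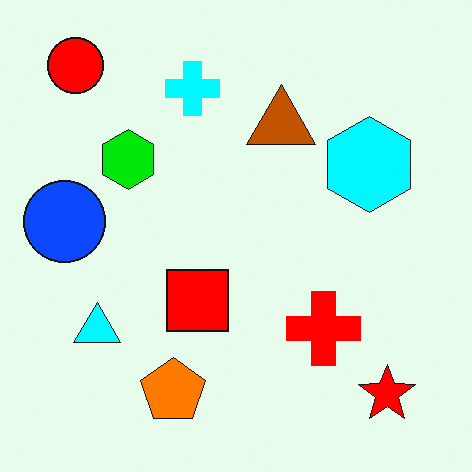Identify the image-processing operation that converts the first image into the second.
It was made much more vivid (saturation change).

All colors are more vivid — a global saturation change.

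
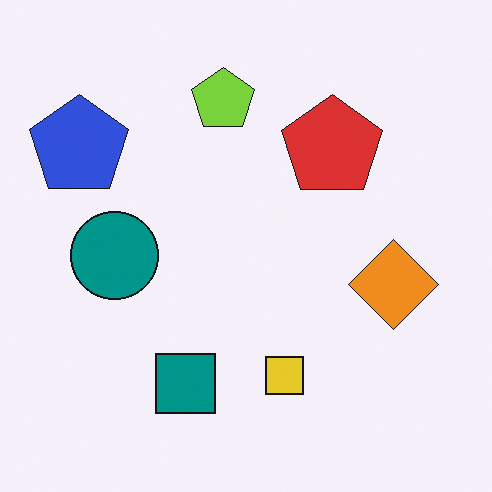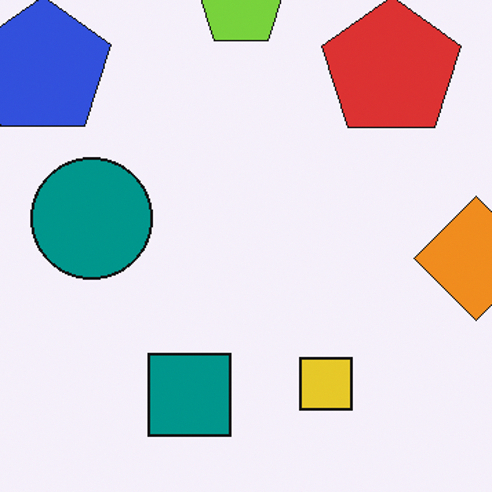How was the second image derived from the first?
The image was cropped slightly and scaled back up.

The visible shapes are larger and the field of view is narrower; shapes near the original edges may be partly or wholly outside the frame — a crop-and-rescale.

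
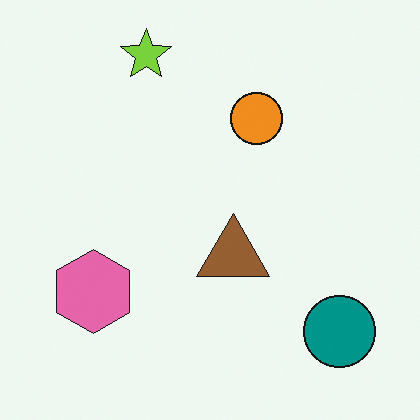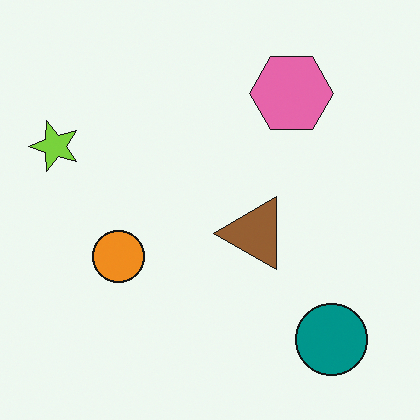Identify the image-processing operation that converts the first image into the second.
This is the original image transposed (reflected across the top-left ↔ bottom-right diagonal).

Shapes have swapped their row and column positions — what was in the top-right is now in the bottom-left — a diagonal reflection.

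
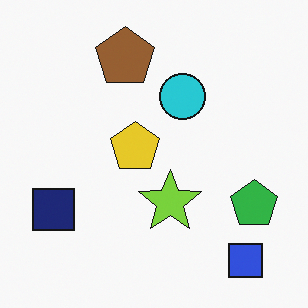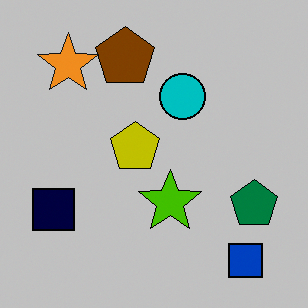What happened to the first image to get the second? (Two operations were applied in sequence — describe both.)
It was aggressively posterized, then overlaid with an additional orange star.

Each flat color has snapped to a coarser quantized level — most visibly, the near-white background has dropped to a flat grey. An orange star appears in the second image that is absent from the first.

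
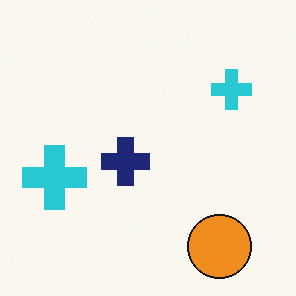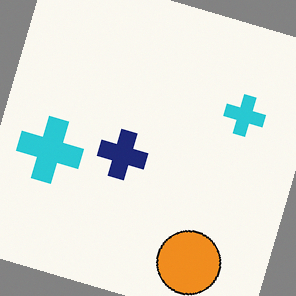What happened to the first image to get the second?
It was rotated clockwise by a clearly visible amount.

Every shape is tilted by the same angle and the image corners show triangular fill wedges — a whole-image rotation by a non-right angle.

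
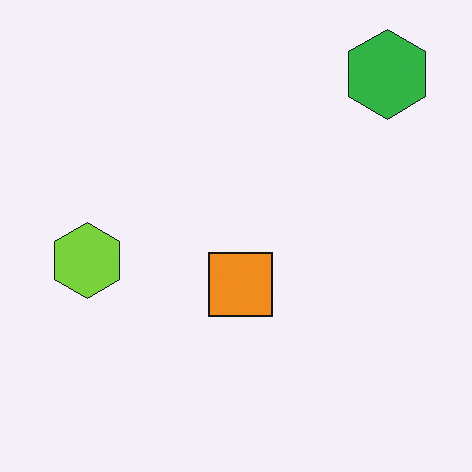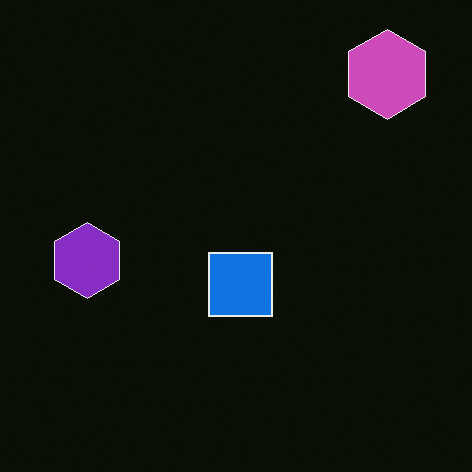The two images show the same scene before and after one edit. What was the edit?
The second image is the first color-inverted (negative).

The light background has become dark and every shape's color is its complement — a photographic negative.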